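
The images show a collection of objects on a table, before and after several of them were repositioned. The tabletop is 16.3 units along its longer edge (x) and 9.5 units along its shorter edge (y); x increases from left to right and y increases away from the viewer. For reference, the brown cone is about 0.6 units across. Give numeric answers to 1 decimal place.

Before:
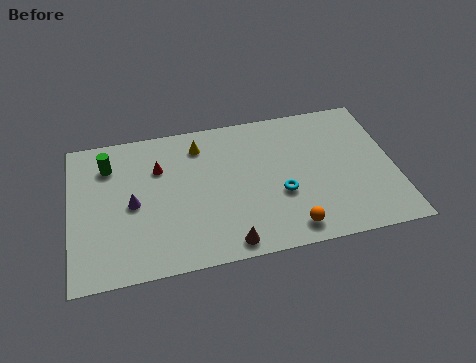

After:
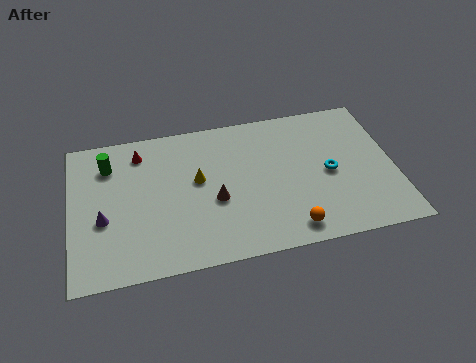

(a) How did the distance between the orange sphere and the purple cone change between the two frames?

+1.2

They were about 8.3 units apart before and 9.5 after — 1.2 units further apart.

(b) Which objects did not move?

the orange sphere and the green cylinder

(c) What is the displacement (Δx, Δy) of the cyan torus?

(2.5, 0.9)

From the two frames, the cyan torus sits at roughly (10.5, 3.6) before and (13.0, 4.5) after.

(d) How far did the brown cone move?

2.9

From (7.7, 1.0) to (7.2, 3.9), the brown cone covered √(0.5² + 2.9²) ≈ 2.9 units.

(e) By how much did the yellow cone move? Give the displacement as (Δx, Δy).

(-0.2, -2.3)

From the two frames, the yellow cone sits at roughly (6.6, 7.7) before and (6.4, 5.4) after.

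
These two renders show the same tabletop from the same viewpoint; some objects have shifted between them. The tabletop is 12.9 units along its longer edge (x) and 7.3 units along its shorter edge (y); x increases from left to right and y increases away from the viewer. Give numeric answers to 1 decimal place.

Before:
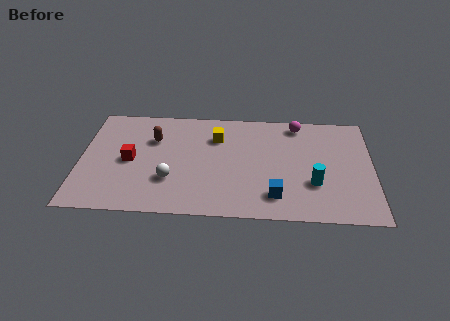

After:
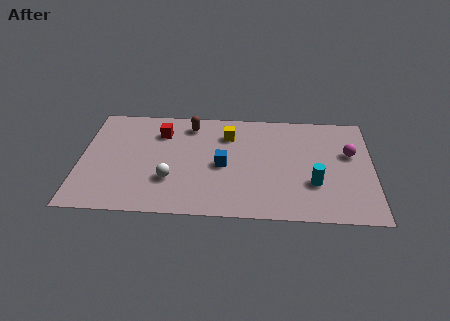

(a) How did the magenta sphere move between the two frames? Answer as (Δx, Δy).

(2.3, -1.9)

The magenta sphere started near (9.6, 6.4) and ended near (11.9, 4.5).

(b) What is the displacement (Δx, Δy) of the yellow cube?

(0.5, 0.2)

The yellow cube started near (6.0, 5.3) and ended near (6.5, 5.5).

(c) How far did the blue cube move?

3.0

From (8.6, 1.5) to (6.3, 3.4), the blue cube covered √(2.3² + 1.9²) ≈ 3.0 units.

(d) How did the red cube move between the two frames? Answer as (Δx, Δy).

(1.3, 2.0)

The red cube was at about (2.2, 3.5) and moved to about (3.5, 5.5).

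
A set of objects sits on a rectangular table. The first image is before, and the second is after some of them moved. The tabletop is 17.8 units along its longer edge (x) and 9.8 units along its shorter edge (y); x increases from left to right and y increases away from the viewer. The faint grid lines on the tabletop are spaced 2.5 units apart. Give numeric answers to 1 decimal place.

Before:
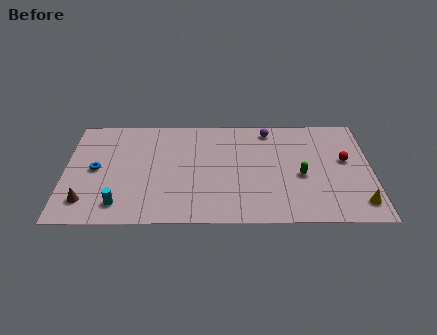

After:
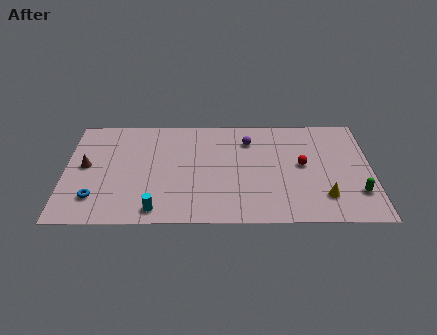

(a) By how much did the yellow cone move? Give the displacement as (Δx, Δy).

(-2.0, 0.6)

The yellow cone started near (17.0, 1.7) and ended near (15.0, 2.3).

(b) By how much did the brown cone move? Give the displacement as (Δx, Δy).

(-0.1, 3.2)

The brown cone was at about (1.3, 2.0) and moved to about (1.2, 5.2).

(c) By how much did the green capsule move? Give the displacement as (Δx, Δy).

(3.2, -1.6)

From the two frames, the green capsule sits at roughly (13.7, 4.2) before and (16.9, 2.6) after.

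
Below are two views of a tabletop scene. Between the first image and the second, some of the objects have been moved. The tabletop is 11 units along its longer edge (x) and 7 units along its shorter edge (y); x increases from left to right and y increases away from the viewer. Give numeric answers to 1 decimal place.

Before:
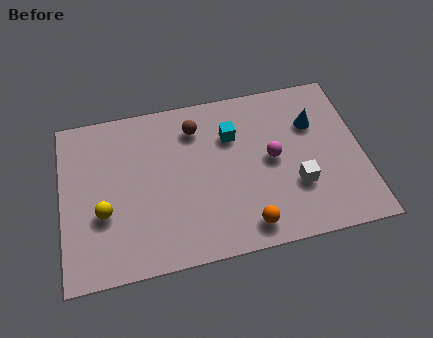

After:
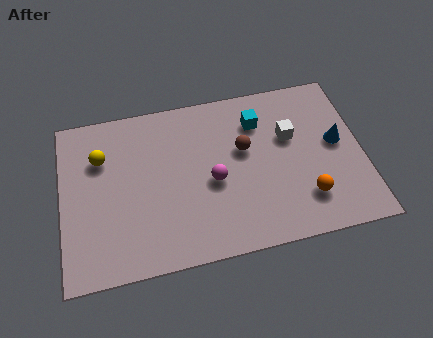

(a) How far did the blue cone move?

1.3

The blue cone was near (9.3, 4.8) before and (10.1, 3.8) after, so it travelled √(0.8² + 1.0²) ≈ 1.3 units.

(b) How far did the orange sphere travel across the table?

2.3

The orange sphere moved from about (6.6, 1.0) to (8.8, 1.7), a distance of √(2.2² + 0.7²) ≈ 2.3.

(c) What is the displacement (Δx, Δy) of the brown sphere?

(1.7, -1.3)

The brown sphere started near (5.0, 5.5) and ended near (6.7, 4.2).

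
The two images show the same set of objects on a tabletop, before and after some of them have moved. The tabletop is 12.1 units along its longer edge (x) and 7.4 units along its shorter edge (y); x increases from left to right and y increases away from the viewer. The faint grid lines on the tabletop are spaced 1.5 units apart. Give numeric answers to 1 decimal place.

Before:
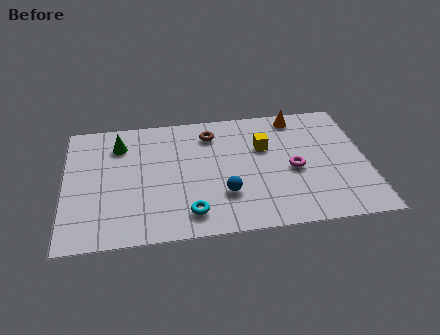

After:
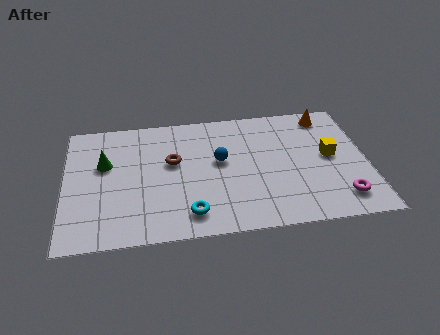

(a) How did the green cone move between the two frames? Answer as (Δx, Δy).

(-0.6, -1.1)

The green cone started near (2.2, 5.7) and ended near (1.6, 4.6).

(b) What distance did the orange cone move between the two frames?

1.2

The orange cone was near (9.4, 6.5) before and (10.6, 6.4) after, so it travelled √(1.2² + 0.1²) ≈ 1.2 units.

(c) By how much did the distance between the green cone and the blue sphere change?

-0.8

The distance was about 5.4 in the first image and 4.6 in the second, so they moved 0.8 units closer together.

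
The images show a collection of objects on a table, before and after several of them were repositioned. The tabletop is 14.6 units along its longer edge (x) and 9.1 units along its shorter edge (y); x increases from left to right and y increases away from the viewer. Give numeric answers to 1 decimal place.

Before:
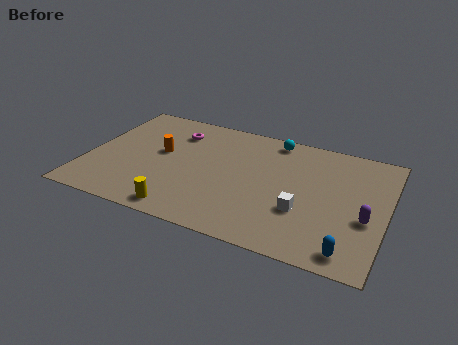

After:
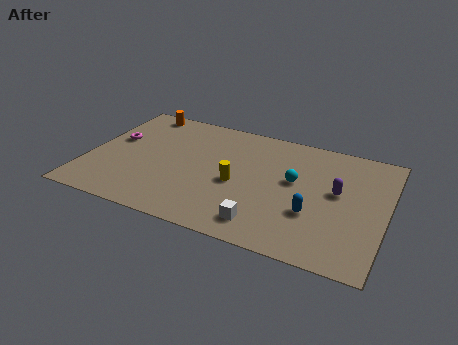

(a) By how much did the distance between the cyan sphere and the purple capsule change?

-4.6

The distance was about 6.7 in the first image and 2.1 in the second, so they moved 4.6 units closer together.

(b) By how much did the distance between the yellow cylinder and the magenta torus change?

+0.4

They were about 6.1 units apart before and 6.5 after — 0.4 units further apart.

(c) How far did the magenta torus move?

3.3

The magenta torus was near (4.0, 7.0) before and (1.1, 5.4) after, so it travelled √(2.9² + 1.6²) ≈ 3.3 units.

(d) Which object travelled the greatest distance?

the yellow cylinder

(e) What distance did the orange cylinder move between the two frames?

3.4

From (3.5, 5.1) to (2.0, 8.2), the orange cylinder covered √(1.5² + 3.1²) ≈ 3.4 units.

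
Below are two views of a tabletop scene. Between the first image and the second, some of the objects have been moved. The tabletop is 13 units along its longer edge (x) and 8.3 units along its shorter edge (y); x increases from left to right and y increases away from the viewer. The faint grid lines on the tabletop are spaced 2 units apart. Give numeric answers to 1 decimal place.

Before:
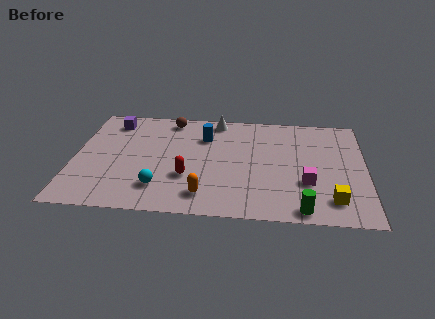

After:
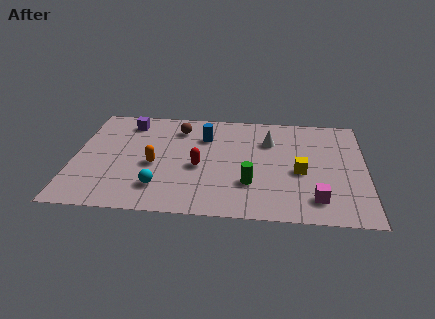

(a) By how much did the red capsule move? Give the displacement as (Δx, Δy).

(0.5, 0.8)

The red capsule started near (5.1, 2.8) and ended near (5.6, 3.6).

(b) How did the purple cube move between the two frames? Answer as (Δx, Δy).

(0.7, 0.0)

The purple cube started near (1.6, 6.9) and ended near (2.3, 6.9).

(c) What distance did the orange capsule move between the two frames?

3.1

The orange capsule moved from about (5.9, 1.5) to (3.6, 3.6), a distance of √(2.3² + 2.1²) ≈ 3.1.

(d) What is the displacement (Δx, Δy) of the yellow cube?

(-1.4, 2.0)

The yellow cube was at about (11.5, 1.6) and moved to about (10.1, 3.6).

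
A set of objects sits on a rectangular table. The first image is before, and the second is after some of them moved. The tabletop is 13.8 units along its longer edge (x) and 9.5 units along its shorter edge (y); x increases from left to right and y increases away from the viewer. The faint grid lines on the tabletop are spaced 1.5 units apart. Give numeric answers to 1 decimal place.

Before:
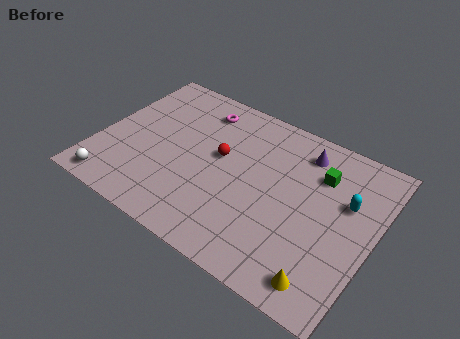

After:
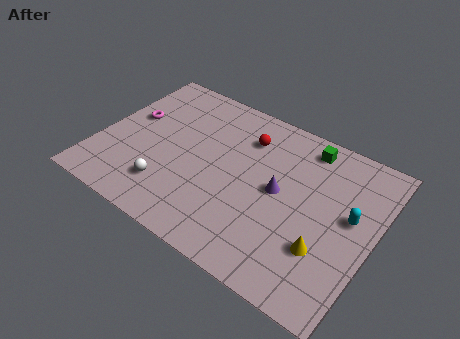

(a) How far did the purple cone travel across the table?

3.0

From (9.8, 7.8) to (9.1, 4.9), the purple cone covered √(0.7² + 2.9²) ≈ 3.0 units.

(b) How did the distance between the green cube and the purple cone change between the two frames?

+2.1

Before: roughly 1.3 units apart; after: 3.4. That's 2.1 units further apart.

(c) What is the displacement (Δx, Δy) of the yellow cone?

(-0.3, 1.6)

The yellow cone was at about (12.0, 1.3) and moved to about (11.7, 2.9).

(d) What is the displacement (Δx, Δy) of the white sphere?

(2.6, 1.2)

The white sphere started near (1.3, 1.0) and ended near (3.9, 2.2).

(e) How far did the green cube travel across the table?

1.6

The green cube was near (10.8, 6.9) before and (9.9, 8.2) after, so it travelled √(0.9² + 1.3²) ≈ 1.6 units.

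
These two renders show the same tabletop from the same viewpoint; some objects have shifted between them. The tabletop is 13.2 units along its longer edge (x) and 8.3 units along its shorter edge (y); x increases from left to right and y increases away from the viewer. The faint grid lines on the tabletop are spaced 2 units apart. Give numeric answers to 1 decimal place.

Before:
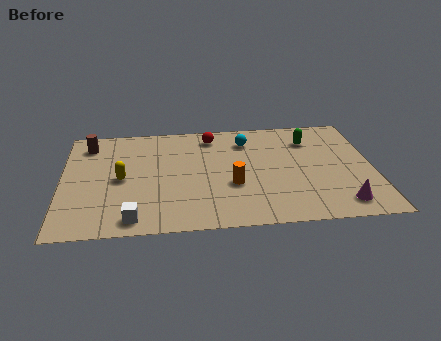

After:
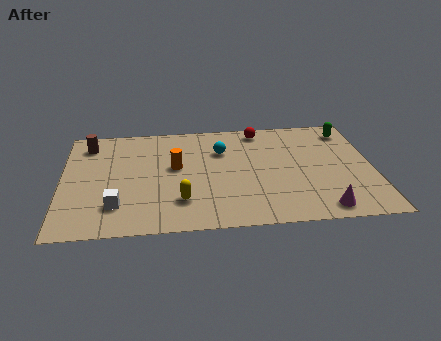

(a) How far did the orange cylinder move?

2.9

From (7.2, 3.1) to (4.8, 4.7), the orange cylinder covered √(2.4² + 1.6²) ≈ 2.9 units.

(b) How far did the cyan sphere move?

1.3

From (7.9, 6.5) to (6.8, 5.8), the cyan sphere covered √(1.1² + 0.7²) ≈ 1.3 units.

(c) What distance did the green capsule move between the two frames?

1.8

The green capsule was near (10.6, 6.3) before and (12.3, 6.9) after, so it travelled √(1.7² + 0.6²) ≈ 1.8 units.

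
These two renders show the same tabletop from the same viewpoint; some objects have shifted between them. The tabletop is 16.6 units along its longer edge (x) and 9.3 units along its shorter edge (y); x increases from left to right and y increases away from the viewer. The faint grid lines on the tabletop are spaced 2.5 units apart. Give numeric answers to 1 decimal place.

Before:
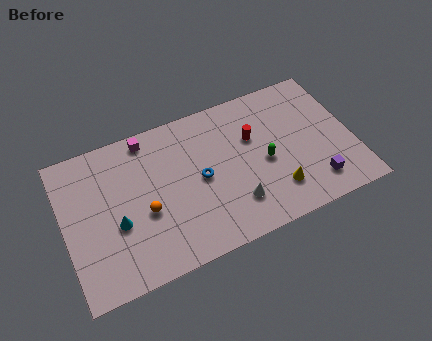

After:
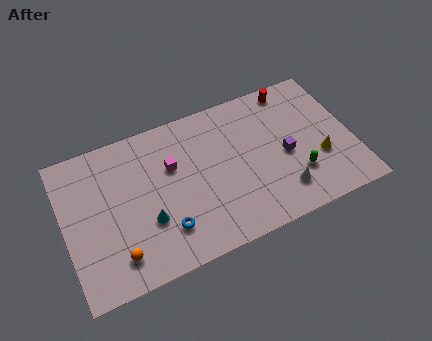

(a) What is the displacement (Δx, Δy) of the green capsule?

(1.7, -1.5)

From the two frames, the green capsule sits at roughly (11.5, 4.2) before and (13.2, 2.7) after.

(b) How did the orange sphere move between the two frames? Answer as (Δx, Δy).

(-1.8, -2.0)

From the two frames, the orange sphere sits at roughly (4.5, 3.8) before and (2.7, 1.8) after.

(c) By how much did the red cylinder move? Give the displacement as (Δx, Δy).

(2.6, 2.3)

From the two frames, the red cylinder sits at roughly (11.0, 6.0) before and (13.6, 8.3) after.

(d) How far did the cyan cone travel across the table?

1.8

The cyan cone was near (2.9, 3.7) before and (4.6, 3.2) after, so it travelled √(1.7² + 0.5²) ≈ 1.8 units.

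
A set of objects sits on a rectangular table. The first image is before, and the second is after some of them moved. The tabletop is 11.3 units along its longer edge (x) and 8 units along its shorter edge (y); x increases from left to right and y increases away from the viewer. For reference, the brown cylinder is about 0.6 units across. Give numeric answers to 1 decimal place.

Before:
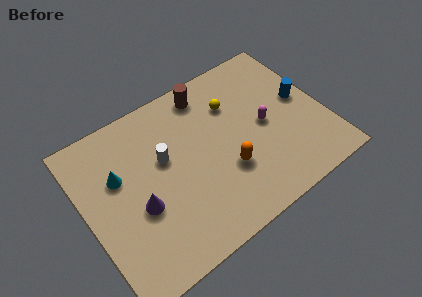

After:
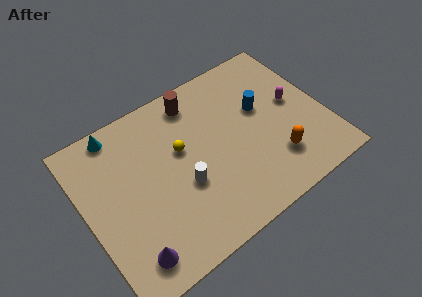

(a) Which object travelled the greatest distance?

the yellow sphere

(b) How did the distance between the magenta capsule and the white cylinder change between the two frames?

+0.9

Before: roughly 4.8 units apart; after: 5.7. That's 0.9 units further apart.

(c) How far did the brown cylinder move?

0.6

The brown cylinder was near (6.3, 6.9) before and (5.7, 6.8) after, so it travelled √(0.6² + 0.1²) ≈ 0.6 units.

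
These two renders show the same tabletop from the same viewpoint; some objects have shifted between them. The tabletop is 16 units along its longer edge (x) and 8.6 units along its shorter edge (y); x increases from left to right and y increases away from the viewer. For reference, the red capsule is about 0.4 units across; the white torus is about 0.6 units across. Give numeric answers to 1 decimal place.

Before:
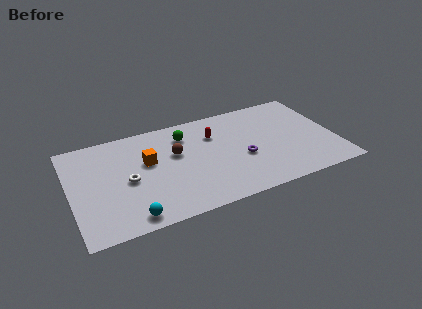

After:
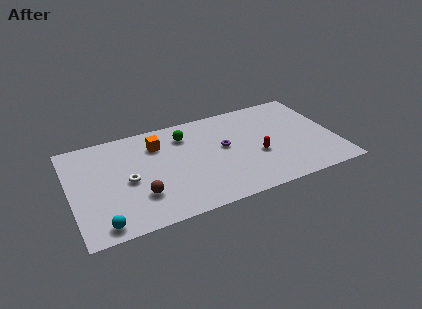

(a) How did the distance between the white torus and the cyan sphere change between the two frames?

+0.5

The distance was about 3.0 in the first image and 3.5 in the second, so they moved 0.5 units further apart.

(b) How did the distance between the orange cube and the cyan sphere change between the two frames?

+2.3

They were about 4.4 units apart before and 6.7 after — 2.3 units further apart.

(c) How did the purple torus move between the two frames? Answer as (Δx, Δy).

(-1.0, 1.3)

The purple torus started near (10.3, 3.5) and ended near (9.3, 4.8).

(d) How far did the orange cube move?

1.5

From (4.7, 5.2) to (5.4, 6.5), the orange cube covered √(0.7² + 1.3²) ≈ 1.5 units.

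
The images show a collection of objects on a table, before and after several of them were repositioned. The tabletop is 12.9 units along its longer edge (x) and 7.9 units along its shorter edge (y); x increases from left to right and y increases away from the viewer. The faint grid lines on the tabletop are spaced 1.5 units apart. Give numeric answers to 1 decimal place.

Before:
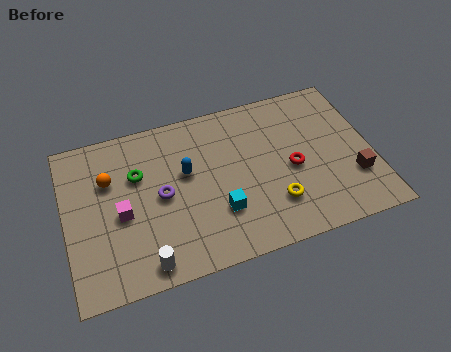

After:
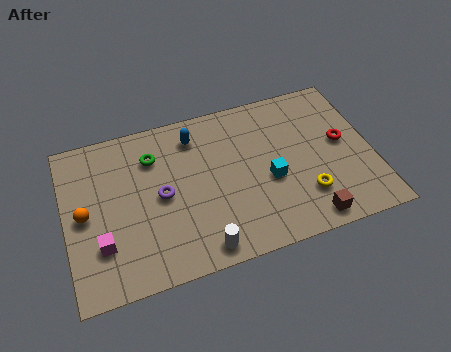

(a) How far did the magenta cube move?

1.5

The magenta cube moved from about (2.3, 3.5) to (1.4, 2.3), a distance of √(0.9² + 1.2²) ≈ 1.5.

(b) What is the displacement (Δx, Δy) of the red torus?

(2.2, 0.7)

The red torus started near (9.5, 3.6) and ended near (11.7, 4.3).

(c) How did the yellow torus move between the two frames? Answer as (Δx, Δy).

(1.3, 0.0)

The yellow torus was at about (8.6, 2.1) and moved to about (9.9, 2.1).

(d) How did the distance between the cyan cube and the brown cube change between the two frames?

-2.9

Before: roughly 5.7 units apart; after: 2.8. That's 2.9 units closer together.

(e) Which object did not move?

the purple torus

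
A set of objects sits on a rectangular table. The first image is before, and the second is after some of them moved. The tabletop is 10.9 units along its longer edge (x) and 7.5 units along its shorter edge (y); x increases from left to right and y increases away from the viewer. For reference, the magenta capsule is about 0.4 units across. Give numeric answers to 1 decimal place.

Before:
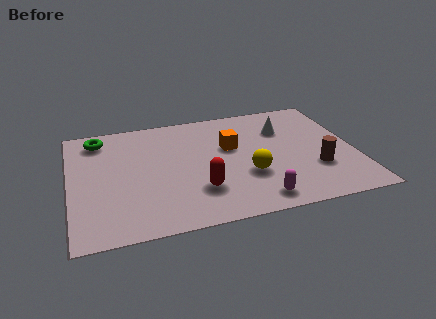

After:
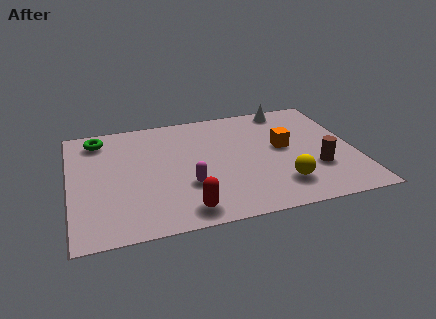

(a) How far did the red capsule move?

1.3

The red capsule moved from about (4.8, 2.1) to (4.2, 1.0), a distance of √(0.6² + 1.1²) ≈ 1.3.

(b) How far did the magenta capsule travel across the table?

2.9

The magenta capsule moved from about (6.9, 1.0) to (4.4, 2.5), a distance of √(2.5² + 1.5²) ≈ 2.9.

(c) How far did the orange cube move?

2.1

The orange cube moved from about (6.2, 4.6) to (8.2, 4.1), a distance of √(2.0² + 0.5²) ≈ 2.1.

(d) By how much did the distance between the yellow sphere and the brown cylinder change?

-1.0

The distance was about 2.6 in the first image and 1.6 in the second, so they moved 1.0 units closer together.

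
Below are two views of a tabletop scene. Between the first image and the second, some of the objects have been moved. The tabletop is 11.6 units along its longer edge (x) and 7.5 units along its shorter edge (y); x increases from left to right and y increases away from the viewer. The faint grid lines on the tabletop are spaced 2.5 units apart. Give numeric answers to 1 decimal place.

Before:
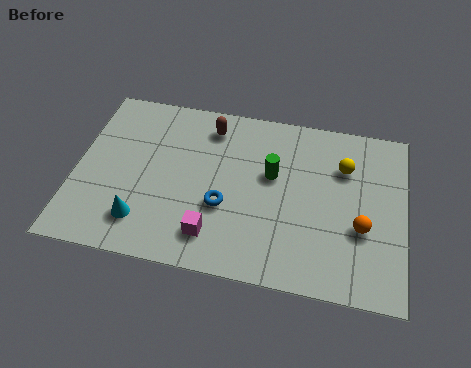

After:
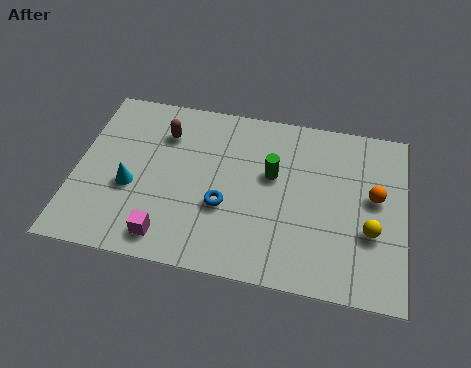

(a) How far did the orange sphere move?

1.5

From (10.1, 2.8) to (10.5, 4.2), the orange sphere covered √(0.4² + 1.4²) ≈ 1.5 units.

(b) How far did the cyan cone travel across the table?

1.5

The cyan cone was near (2.5, 1.6) before and (2.0, 3.0) after, so it travelled √(0.5² + 1.4²) ≈ 1.5 units.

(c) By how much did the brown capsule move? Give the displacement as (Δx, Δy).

(-1.6, -0.6)

The brown capsule was at about (4.6, 6.2) and moved to about (3.0, 5.6).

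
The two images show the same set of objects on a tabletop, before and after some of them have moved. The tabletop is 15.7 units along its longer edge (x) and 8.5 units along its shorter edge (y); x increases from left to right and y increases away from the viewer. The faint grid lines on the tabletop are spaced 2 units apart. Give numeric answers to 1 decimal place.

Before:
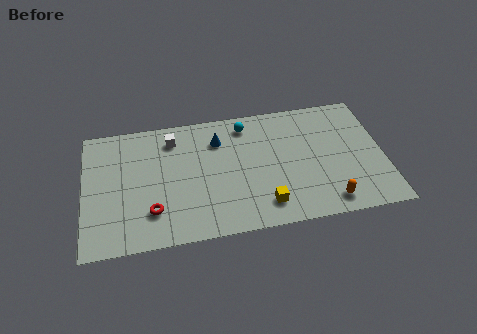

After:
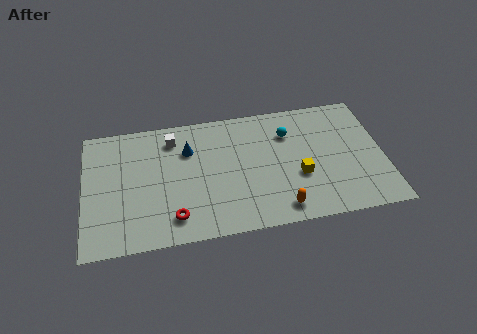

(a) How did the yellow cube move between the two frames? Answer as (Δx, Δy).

(1.9, 1.6)

The yellow cube started near (9.3, 1.6) and ended near (11.2, 3.2).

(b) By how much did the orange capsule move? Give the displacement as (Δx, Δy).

(-2.5, 0.0)

The orange capsule started near (12.6, 1.2) and ended near (10.1, 1.2).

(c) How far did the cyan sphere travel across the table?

2.4

The cyan sphere was near (8.6, 7.2) before and (10.8, 6.2) after, so it travelled √(2.2² + 1.0²) ≈ 2.4 units.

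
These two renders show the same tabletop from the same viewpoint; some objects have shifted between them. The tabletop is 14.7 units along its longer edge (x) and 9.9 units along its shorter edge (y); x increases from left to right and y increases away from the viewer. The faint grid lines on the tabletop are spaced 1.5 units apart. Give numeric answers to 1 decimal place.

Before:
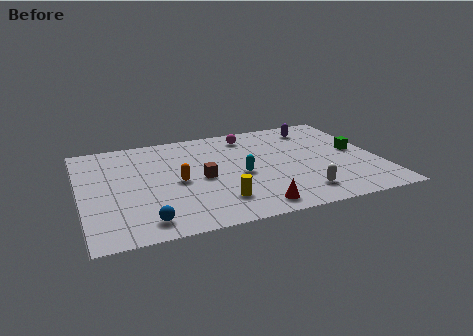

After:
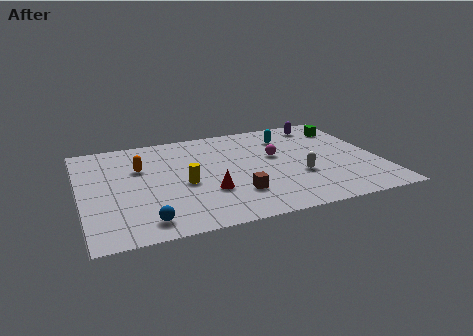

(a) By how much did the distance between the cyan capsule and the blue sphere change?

+4.1

They were about 5.7 units apart before and 9.8 after — 4.1 units further apart.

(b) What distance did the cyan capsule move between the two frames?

4.2

The cyan capsule was near (7.8, 4.4) before and (10.5, 7.6) after, so it travelled √(2.7² + 3.2²) ≈ 4.2 units.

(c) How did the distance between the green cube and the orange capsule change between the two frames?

+1.6

Before: roughly 9.0 units apart; after: 10.6. That's 1.6 units further apart.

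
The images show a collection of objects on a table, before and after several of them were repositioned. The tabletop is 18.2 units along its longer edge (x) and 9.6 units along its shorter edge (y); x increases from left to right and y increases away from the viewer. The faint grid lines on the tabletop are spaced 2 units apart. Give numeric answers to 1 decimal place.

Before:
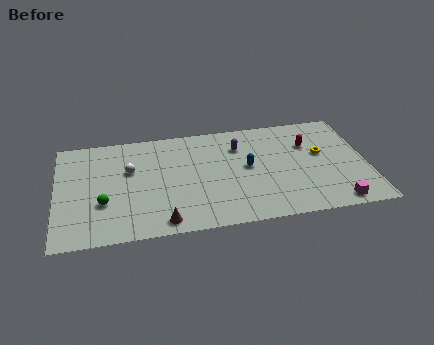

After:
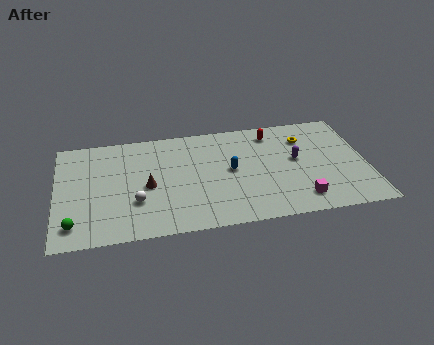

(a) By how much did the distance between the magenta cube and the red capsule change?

+0.7

They were about 5.7 units apart before and 6.4 after — 0.7 units further apart.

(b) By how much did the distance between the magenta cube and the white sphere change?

-3.2

The distance was about 12.8 in the first image and 9.6 in the second, so they moved 3.2 units closer together.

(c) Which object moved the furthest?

the purple capsule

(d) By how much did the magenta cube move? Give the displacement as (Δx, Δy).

(-2.0, 0.7)

The magenta cube was at about (16.1, 1.0) and moved to about (14.1, 1.7).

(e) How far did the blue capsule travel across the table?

1.0

The blue capsule moved from about (11.2, 5.1) to (10.2, 5.0), a distance of √(1.0² + 0.1²) ≈ 1.0.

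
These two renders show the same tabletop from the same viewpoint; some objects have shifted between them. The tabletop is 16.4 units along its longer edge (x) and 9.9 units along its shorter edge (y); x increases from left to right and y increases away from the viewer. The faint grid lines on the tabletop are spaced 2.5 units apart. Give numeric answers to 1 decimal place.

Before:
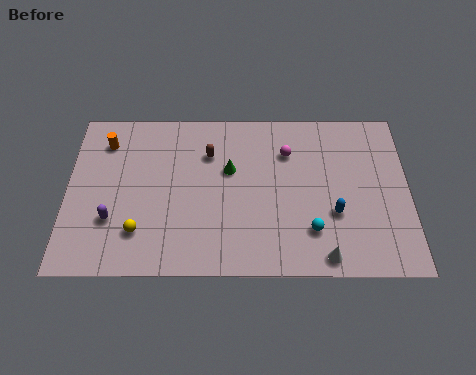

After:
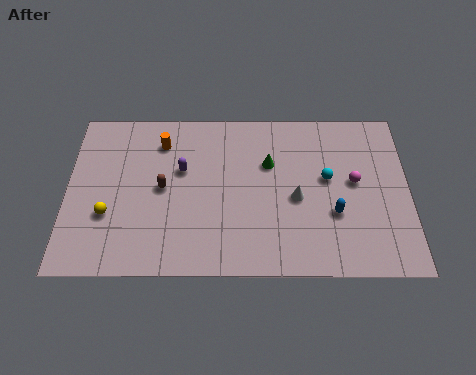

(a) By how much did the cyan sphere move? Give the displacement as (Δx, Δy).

(0.8, 3.1)

From the two frames, the cyan sphere sits at roughly (11.7, 2.5) before and (12.5, 5.6) after.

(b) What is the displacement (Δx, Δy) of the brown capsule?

(-2.2, -2.1)

The brown capsule started near (6.8, 7.1) and ended near (4.6, 5.0).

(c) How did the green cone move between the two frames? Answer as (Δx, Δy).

(1.9, 0.4)

The green cone started near (7.8, 6.1) and ended near (9.7, 6.5).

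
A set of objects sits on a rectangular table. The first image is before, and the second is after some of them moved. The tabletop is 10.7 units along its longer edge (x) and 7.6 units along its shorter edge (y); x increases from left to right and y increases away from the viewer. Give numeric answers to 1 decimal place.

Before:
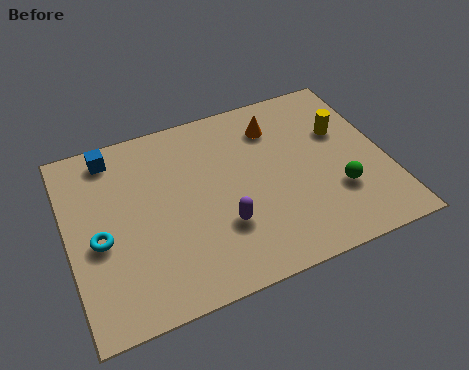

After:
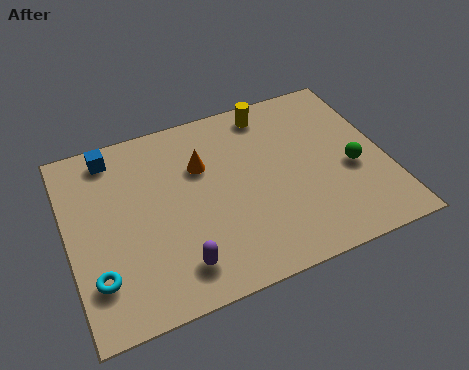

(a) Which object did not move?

the blue cube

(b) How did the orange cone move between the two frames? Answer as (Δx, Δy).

(-2.6, -0.8)

From the two frames, the orange cone sits at roughly (7.2, 5.9) before and (4.6, 5.1) after.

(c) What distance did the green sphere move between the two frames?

1.0

From (8.9, 2.4) to (9.5, 3.2), the green sphere covered √(0.6² + 0.8²) ≈ 1.0 units.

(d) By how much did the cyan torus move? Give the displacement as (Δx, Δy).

(-0.2, -1.4)

The cyan torus was at about (1.0, 3.3) and moved to about (0.8, 1.9).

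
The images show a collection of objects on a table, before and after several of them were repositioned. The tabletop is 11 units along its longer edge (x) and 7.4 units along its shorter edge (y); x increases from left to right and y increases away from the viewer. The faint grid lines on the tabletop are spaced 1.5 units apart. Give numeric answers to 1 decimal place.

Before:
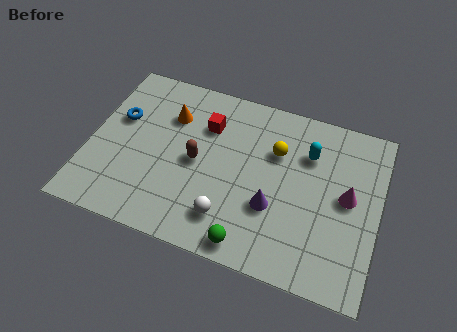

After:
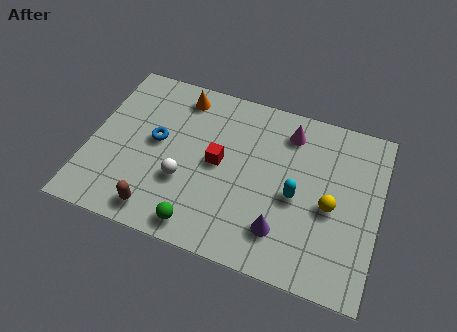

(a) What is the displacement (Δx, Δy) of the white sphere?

(-1.8, 1.0)

From the two frames, the white sphere sits at roughly (5.5, 1.6) before and (3.7, 2.6) after.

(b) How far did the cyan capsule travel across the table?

2.0

The cyan capsule was near (8.2, 5.3) before and (7.9, 3.3) after, so it travelled √(0.3² + 2.0²) ≈ 2.0 units.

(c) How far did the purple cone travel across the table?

1.0

From (7.1, 2.6) to (7.5, 1.7), the purple cone covered √(0.4² + 0.9²) ≈ 1.0 units.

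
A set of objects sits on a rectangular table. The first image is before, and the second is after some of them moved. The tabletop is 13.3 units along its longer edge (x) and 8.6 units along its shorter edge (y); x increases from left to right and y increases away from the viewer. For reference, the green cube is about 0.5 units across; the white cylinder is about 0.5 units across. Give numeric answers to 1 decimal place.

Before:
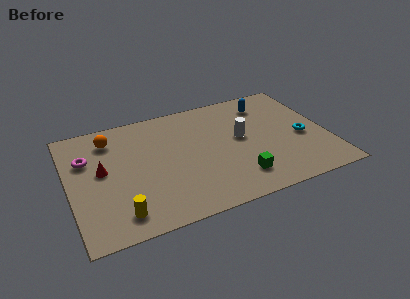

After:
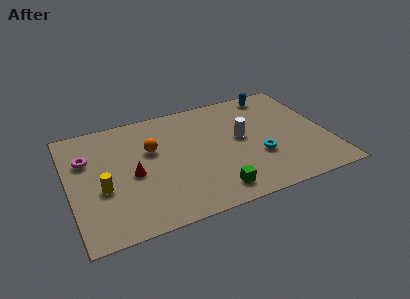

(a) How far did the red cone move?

1.7

From (1.7, 4.7) to (3.2, 3.9), the red cone covered √(1.5² + 0.8²) ≈ 1.7 units.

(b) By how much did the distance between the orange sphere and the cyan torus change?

-4.4

The distance was about 10.2 in the first image and 5.8 in the second, so they moved 4.4 units closer together.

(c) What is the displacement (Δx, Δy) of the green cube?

(-1.3, -0.5)

From the two frames, the green cube sits at roughly (8.4, 1.8) before and (7.1, 1.3) after.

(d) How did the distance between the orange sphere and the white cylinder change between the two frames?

-2.3

Before: roughly 7.0 units apart; after: 4.7. That's 2.3 units closer together.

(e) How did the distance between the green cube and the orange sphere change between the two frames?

-3.0

Before: roughly 8.0 units apart; after: 5.0. That's 3.0 units closer together.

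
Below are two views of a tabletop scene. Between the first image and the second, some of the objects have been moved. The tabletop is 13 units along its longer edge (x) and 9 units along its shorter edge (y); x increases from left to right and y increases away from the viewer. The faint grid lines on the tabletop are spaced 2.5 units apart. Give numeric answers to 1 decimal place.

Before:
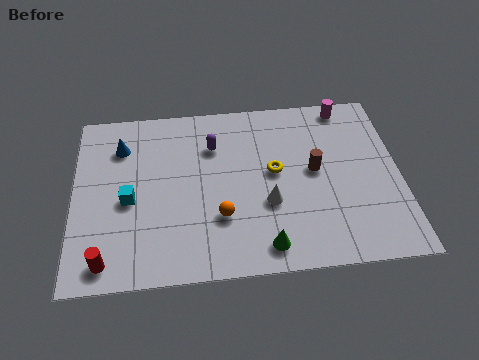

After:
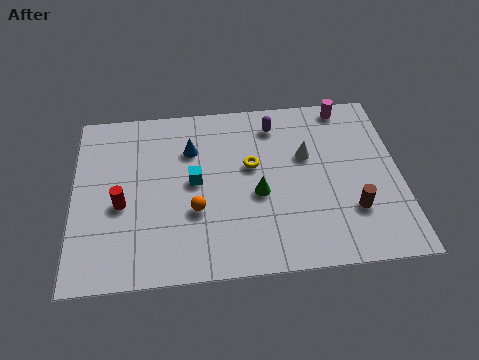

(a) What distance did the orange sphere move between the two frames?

1.1

The orange sphere moved from about (5.8, 2.8) to (4.8, 3.2), a distance of √(1.0² + 0.4²) ≈ 1.1.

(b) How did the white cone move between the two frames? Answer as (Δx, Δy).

(1.6, 2.3)

The white cone started near (7.7, 3.3) and ended near (9.3, 5.6).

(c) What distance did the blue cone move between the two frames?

2.8

The blue cone was near (1.9, 6.8) before and (4.7, 6.4) after, so it travelled √(2.8² + 0.4²) ≈ 2.8 units.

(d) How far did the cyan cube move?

2.7

From (2.2, 4.0) to (4.8, 4.7), the cyan cube covered √(2.6² + 0.7²) ≈ 2.7 units.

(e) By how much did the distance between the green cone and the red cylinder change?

-0.8

The distance was about 6.2 in the first image and 5.4 in the second, so they moved 0.8 units closer together.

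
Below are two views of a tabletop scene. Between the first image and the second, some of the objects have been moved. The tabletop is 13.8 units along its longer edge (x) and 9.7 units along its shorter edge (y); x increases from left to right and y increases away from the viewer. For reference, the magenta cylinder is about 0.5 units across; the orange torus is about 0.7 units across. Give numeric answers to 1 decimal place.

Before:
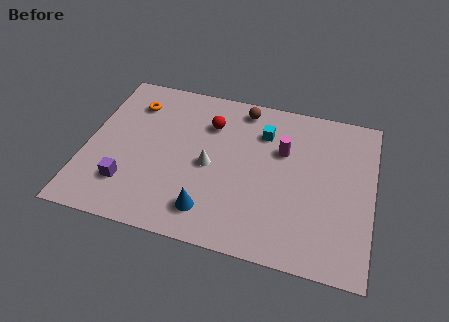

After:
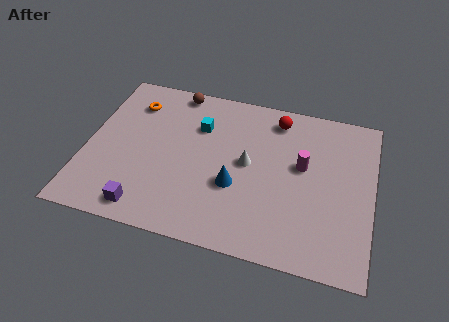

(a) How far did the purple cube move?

1.6

The purple cube moved from about (2.2, 2.4) to (3.2, 1.2), a distance of √(1.0² + 1.2²) ≈ 1.6.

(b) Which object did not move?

the orange torus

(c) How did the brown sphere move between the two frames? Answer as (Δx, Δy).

(-3.3, 0.3)

The brown sphere started near (7.3, 8.5) and ended near (4.0, 8.8).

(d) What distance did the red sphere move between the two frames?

3.4

From (5.8, 7.1) to (9.0, 8.2), the red sphere covered √(3.2² + 1.1²) ≈ 3.4 units.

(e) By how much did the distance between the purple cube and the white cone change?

+1.7

Before: roughly 4.3 units apart; after: 6.0. That's 1.7 units further apart.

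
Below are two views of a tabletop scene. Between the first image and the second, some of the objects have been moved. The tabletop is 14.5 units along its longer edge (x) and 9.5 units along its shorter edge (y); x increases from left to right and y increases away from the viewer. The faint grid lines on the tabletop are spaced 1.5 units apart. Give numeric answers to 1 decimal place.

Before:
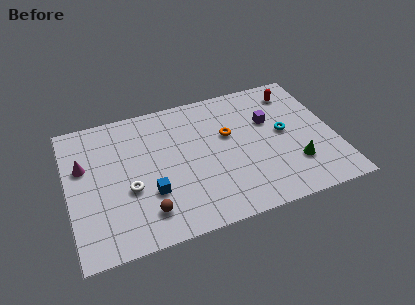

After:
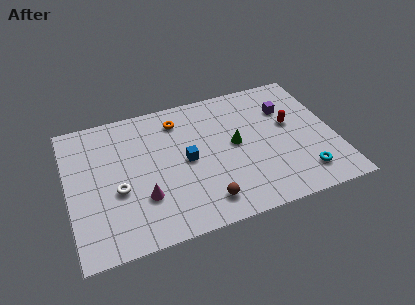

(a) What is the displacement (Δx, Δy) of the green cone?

(-3.0, 2.4)

The green cone was at about (12.1, 2.6) and moved to about (9.1, 5.0).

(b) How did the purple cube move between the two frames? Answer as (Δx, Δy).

(1.0, 0.6)

The purple cube was at about (11.1, 6.1) and moved to about (12.1, 6.7).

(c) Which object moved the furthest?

the magenta cone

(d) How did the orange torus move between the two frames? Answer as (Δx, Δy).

(-2.6, 1.9)

The orange torus started near (8.8, 5.8) and ended near (6.2, 7.7).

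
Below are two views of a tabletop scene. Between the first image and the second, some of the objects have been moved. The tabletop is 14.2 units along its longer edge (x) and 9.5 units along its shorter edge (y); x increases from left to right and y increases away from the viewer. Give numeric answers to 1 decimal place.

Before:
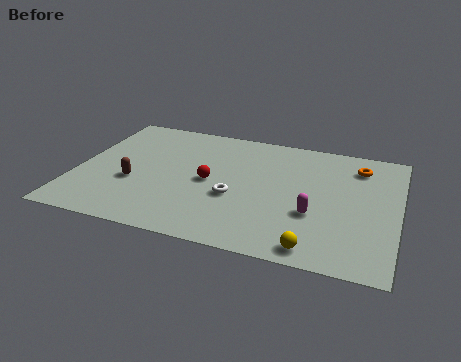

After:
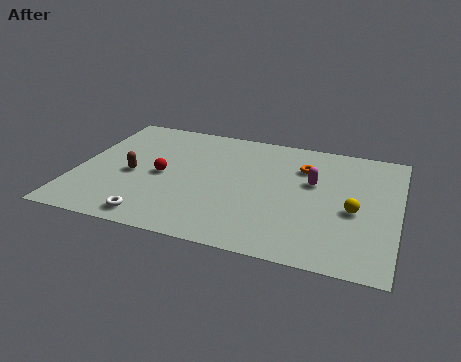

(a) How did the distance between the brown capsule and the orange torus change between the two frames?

-2.6

They were about 10.5 units apart before and 7.9 after — 2.6 units closer together.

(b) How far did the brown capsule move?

0.6

The brown capsule moved from about (2.6, 3.6) to (2.5, 4.2), a distance of √(0.1² + 0.6²) ≈ 0.6.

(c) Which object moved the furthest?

the white torus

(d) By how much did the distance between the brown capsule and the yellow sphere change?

+1.2

Before: roughly 8.6 units apart; after: 9.8. That's 1.2 units further apart.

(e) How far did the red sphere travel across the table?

2.1

The red sphere was near (5.9, 4.6) before and (3.8, 4.5) after, so it travelled √(2.1² + 0.1²) ≈ 2.1 units.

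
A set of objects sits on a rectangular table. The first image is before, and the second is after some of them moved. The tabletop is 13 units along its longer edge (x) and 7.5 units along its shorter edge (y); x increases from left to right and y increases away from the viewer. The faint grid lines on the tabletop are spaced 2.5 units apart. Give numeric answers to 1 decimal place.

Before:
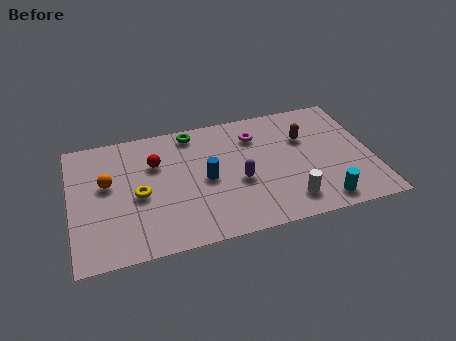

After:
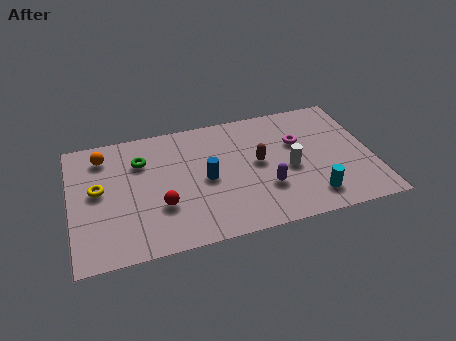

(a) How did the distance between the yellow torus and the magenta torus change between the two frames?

+3.0

Before: roughly 5.7 units apart; after: 8.7. That's 3.0 units further apart.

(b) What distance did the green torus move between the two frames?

2.6

From (5.4, 6.6) to (3.1, 5.4), the green torus covered √(2.3² + 1.2²) ≈ 2.6 units.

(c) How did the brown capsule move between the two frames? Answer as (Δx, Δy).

(-2.1, -1.0)

The brown capsule started near (10.2, 5.0) and ended near (8.1, 4.0).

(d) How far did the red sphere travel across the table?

2.6

The red sphere was near (3.7, 5.1) before and (3.8, 2.5) after, so it travelled √(0.1² + 2.6²) ≈ 2.6 units.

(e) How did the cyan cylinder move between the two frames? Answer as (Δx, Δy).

(-0.4, 0.4)

From the two frames, the cyan cylinder sits at roughly (10.6, 1.0) before and (10.2, 1.4) after.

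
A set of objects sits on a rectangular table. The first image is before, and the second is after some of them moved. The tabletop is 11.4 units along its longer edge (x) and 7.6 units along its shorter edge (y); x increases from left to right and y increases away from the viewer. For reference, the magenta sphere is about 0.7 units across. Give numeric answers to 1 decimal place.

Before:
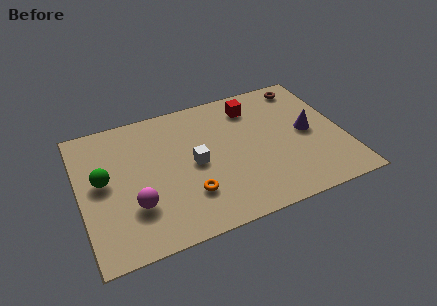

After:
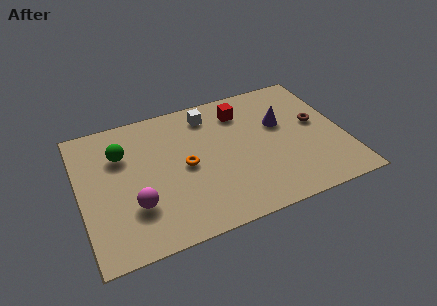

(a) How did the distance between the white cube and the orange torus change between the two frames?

+1.3

They were about 1.6 units apart before and 2.9 after — 1.3 units further apart.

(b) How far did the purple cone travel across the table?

1.4

The purple cone moved from about (9.9, 3.8) to (8.8, 4.7), a distance of √(1.1² + 0.9²) ≈ 1.4.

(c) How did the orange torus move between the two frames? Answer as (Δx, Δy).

(0.0, 1.6)

The orange torus was at about (4.5, 2.1) and moved to about (4.5, 3.7).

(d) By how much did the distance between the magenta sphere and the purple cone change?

-0.8

The distance was about 7.8 in the first image and 7.0 in the second, so they moved 0.8 units closer together.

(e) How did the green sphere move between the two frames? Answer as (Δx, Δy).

(0.9, 1.2)

The green sphere started near (1.0, 4.1) and ended near (1.9, 5.3).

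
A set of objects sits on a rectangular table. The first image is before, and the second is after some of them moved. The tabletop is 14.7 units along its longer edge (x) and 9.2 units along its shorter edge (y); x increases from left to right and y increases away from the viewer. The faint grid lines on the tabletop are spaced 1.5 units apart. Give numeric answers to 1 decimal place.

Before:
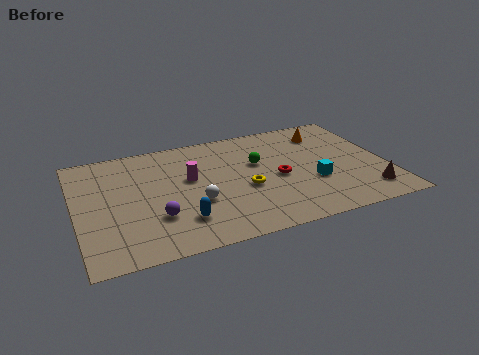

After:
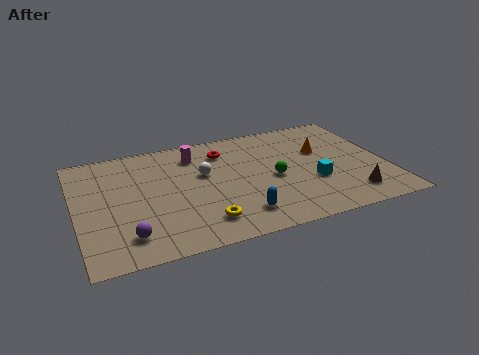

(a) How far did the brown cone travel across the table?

0.8

From (13.5, 1.7) to (12.7, 1.7), the brown cone covered √(0.8² + 0.0²) ≈ 0.8 units.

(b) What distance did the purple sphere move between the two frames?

1.7

The purple sphere moved from about (3.6, 2.8) to (2.2, 1.8), a distance of √(1.4² + 1.0²) ≈ 1.7.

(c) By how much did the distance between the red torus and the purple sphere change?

+1.3

The distance was about 6.1 in the first image and 7.4 in the second, so they moved 1.3 units further apart.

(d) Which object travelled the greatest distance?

the red torus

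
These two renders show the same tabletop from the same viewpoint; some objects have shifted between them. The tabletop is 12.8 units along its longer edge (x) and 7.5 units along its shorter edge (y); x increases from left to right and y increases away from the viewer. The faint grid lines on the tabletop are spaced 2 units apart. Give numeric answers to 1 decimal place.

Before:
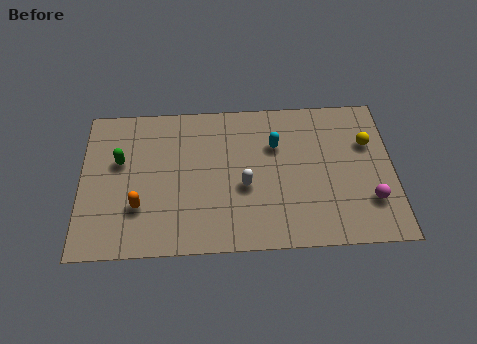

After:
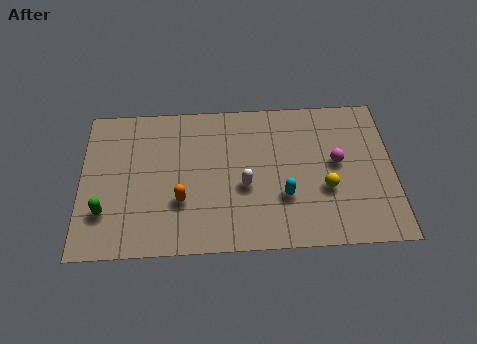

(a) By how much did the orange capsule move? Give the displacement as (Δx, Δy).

(1.7, 0.2)

The orange capsule was at about (2.4, 2.3) and moved to about (4.1, 2.5).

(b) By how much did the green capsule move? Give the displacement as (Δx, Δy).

(-0.6, -2.5)

The green capsule started near (1.6, 4.6) and ended near (1.0, 2.1).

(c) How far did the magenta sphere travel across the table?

2.4

The magenta sphere was near (11.8, 2.1) before and (10.5, 4.1) after, so it travelled √(1.3² + 2.0²) ≈ 2.4 units.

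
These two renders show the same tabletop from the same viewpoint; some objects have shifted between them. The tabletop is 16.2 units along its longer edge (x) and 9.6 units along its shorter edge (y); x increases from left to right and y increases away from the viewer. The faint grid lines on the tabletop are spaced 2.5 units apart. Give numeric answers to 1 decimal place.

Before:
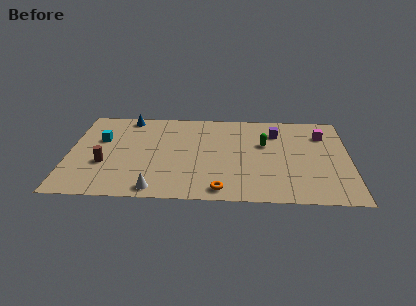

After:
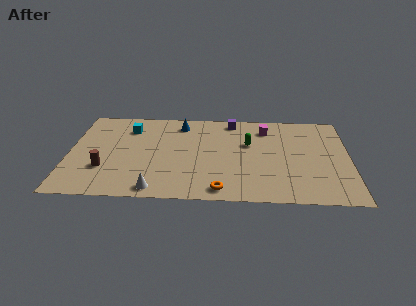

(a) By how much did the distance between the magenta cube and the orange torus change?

-1.4

Before: roughly 8.5 units apart; after: 7.1. That's 1.4 units closer together.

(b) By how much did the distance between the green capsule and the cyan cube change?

-2.4

Before: roughly 9.5 units apart; after: 7.1. That's 2.4 units closer together.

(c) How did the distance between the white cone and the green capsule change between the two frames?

-0.7

The distance was about 8.0 in the first image and 7.3 in the second, so they moved 0.7 units closer together.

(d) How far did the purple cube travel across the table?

2.9

The purple cube moved from about (12.0, 7.3) to (9.4, 8.5), a distance of √(2.6² + 1.2²) ≈ 2.9.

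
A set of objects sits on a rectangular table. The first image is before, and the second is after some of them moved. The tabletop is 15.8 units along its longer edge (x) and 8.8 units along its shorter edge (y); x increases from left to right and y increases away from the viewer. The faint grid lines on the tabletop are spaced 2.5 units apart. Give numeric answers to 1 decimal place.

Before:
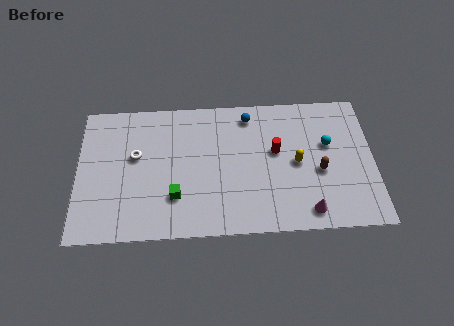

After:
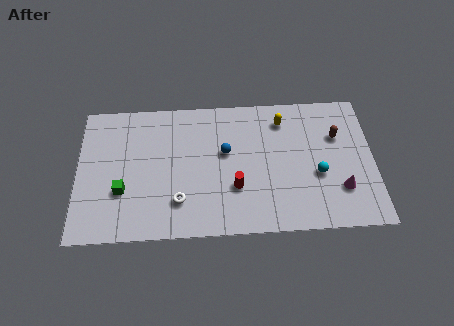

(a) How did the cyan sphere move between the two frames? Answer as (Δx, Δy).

(-0.6, -1.9)

The cyan sphere was at about (13.4, 5.4) and moved to about (12.8, 3.5).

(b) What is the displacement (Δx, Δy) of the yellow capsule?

(-0.7, 2.8)

The yellow capsule was at about (11.7, 4.3) and moved to about (11.0, 7.1).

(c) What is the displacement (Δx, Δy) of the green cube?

(-2.8, 0.5)

The green cube started near (5.2, 2.5) and ended near (2.4, 3.0).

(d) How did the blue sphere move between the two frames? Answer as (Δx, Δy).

(-1.3, -2.3)

From the two frames, the blue sphere sits at roughly (9.2, 7.5) before and (7.9, 5.2) after.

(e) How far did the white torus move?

3.8

From (3.1, 5.2) to (5.4, 2.2), the white torus covered √(2.3² + 3.0²) ≈ 3.8 units.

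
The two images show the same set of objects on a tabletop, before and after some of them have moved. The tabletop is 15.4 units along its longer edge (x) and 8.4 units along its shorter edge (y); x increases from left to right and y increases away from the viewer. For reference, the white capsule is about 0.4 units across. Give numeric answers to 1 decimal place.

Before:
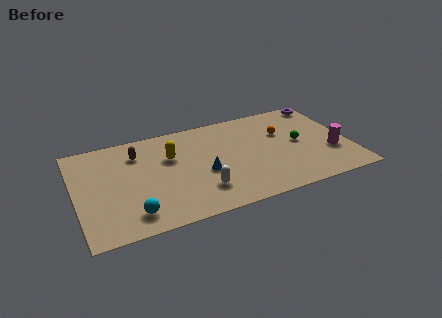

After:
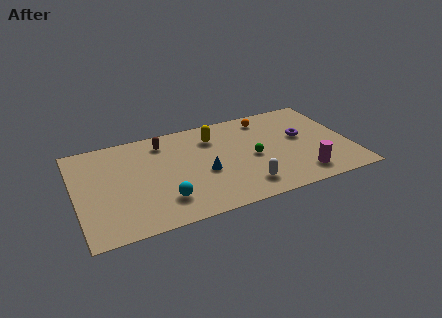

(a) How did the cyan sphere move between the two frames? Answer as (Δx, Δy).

(1.8, 0.5)

The cyan sphere started near (2.9, 1.5) and ended near (4.7, 2.0).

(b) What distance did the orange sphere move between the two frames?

1.8

The orange sphere moved from about (11.8, 5.5) to (11.0, 7.1), a distance of √(0.8² + 1.6²) ≈ 1.8.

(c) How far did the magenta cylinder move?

2.4

The magenta cylinder was near (14.3, 2.9) before and (12.4, 1.5) after, so it travelled √(1.9² + 1.4²) ≈ 2.4 units.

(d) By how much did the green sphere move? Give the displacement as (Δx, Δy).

(-2.7, -0.4)

The green sphere started near (12.6, 4.3) and ended near (9.9, 3.9).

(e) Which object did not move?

the blue cone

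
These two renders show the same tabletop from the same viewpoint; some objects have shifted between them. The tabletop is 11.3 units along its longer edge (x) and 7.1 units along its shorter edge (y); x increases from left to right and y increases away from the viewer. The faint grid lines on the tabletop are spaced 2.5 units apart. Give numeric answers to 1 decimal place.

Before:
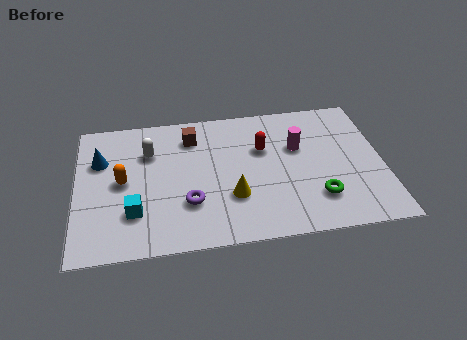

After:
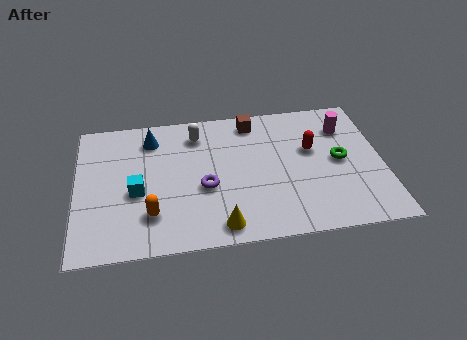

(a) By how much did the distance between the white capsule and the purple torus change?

-0.3

Before: roughly 3.1 units apart; after: 2.8. That's 0.3 units closer together.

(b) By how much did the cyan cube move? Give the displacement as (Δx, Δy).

(0.1, 1.0)

The cyan cube was at about (2.1, 2.0) and moved to about (2.2, 3.0).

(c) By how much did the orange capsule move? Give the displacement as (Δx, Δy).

(1.0, -1.8)

From the two frames, the orange capsule sits at roughly (1.7, 3.6) before and (2.7, 1.8) after.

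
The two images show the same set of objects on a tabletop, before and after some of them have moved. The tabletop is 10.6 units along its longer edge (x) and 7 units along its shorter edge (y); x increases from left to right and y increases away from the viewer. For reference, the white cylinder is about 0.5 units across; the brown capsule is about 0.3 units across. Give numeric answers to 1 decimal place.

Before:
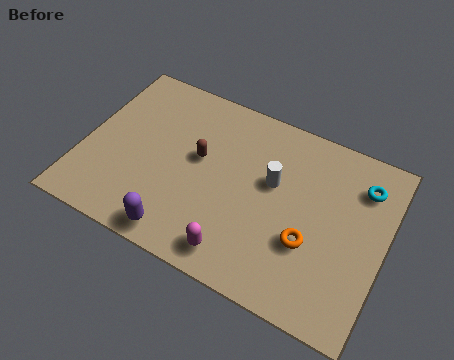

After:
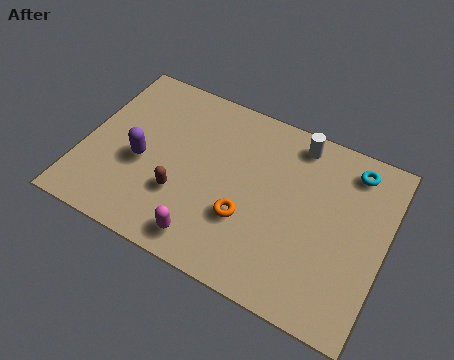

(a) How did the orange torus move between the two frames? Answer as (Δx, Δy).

(-2.2, -0.1)

The orange torus was at about (8.1, 2.5) and moved to about (5.9, 2.4).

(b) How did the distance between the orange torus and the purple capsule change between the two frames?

-0.8

They were about 4.6 units apart before and 3.8 after — 0.8 units closer together.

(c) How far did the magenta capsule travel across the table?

1.1

From (5.8, 1.0) to (4.7, 1.0), the magenta capsule covered √(1.1² + 0.0²) ≈ 1.1 units.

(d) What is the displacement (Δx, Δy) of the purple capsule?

(-1.7, 2.2)

The purple capsule was at about (3.8, 0.8) and moved to about (2.1, 3.0).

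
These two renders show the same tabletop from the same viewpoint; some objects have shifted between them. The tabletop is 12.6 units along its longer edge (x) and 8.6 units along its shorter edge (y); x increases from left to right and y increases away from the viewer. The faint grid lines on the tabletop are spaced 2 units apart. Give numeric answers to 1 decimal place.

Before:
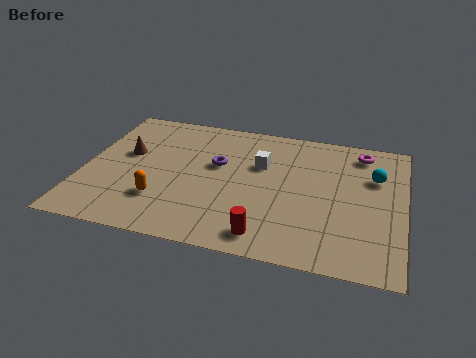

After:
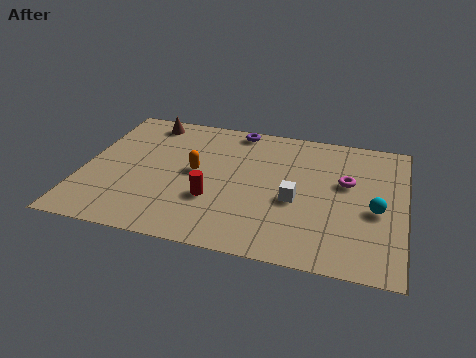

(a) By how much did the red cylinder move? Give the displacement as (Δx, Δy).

(-2.2, 1.7)

The red cylinder was at about (7.4, 1.2) and moved to about (5.2, 2.9).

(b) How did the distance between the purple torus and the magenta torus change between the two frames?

-0.8

The distance was about 6.0 in the first image and 5.2 in the second, so they moved 0.8 units closer together.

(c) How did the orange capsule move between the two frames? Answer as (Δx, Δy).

(1.2, 2.1)

The orange capsule started near (3.2, 2.4) and ended near (4.4, 4.5).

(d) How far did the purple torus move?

2.7

From (5.2, 5.2) to (5.8, 7.8), the purple torus covered √(0.6² + 2.6²) ≈ 2.7 units.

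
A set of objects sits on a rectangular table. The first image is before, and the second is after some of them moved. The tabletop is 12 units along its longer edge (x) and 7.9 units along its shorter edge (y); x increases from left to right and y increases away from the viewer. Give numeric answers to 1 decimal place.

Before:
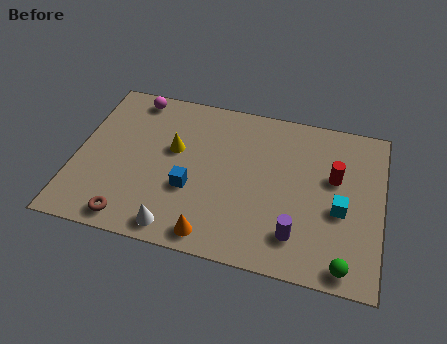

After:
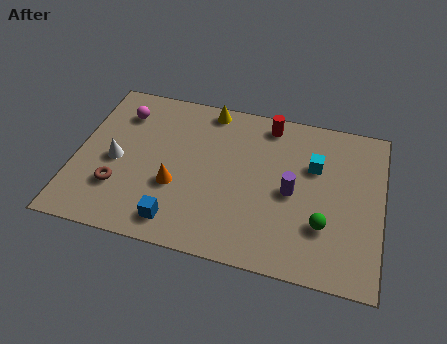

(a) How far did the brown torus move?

1.5

The brown torus was near (2.4, 0.9) before and (1.8, 2.3) after, so it travelled √(0.6² + 1.4²) ≈ 1.5 units.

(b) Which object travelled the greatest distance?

the white cone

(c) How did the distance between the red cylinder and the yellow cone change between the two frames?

-3.9

Before: roughly 6.3 units apart; after: 2.4. That's 3.9 units closer together.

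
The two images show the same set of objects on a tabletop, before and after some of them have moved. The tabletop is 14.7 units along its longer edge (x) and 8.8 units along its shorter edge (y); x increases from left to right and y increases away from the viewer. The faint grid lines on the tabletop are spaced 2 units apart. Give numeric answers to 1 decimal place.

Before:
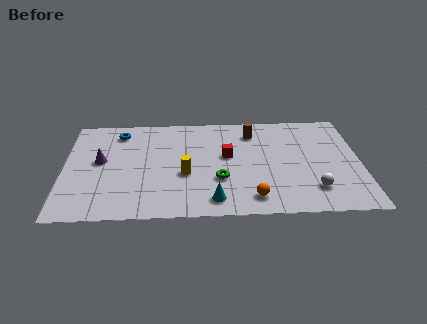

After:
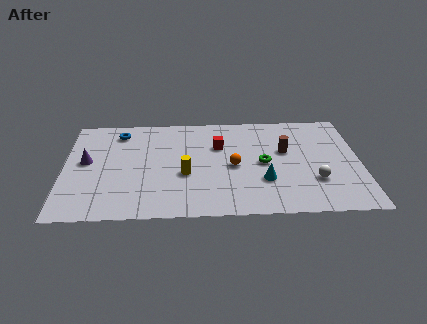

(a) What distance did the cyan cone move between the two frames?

2.9

The cyan cone was near (7.4, 1.3) before and (9.9, 2.8) after, so it travelled √(2.5² + 1.5²) ≈ 2.9 units.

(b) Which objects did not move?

the blue torus and the yellow cylinder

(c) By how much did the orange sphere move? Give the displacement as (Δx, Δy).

(-0.9, 2.7)

The orange sphere was at about (9.3, 1.4) and moved to about (8.4, 4.1).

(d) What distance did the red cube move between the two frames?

1.0

From (8.1, 5.0) to (7.7, 5.9), the red cube covered √(0.4² + 0.9²) ≈ 1.0 units.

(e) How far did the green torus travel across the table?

2.6

The green torus moved from about (7.7, 3.0) to (9.9, 4.3), a distance of √(2.2² + 1.3²) ≈ 2.6.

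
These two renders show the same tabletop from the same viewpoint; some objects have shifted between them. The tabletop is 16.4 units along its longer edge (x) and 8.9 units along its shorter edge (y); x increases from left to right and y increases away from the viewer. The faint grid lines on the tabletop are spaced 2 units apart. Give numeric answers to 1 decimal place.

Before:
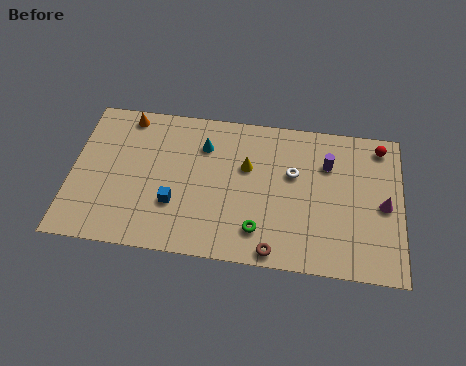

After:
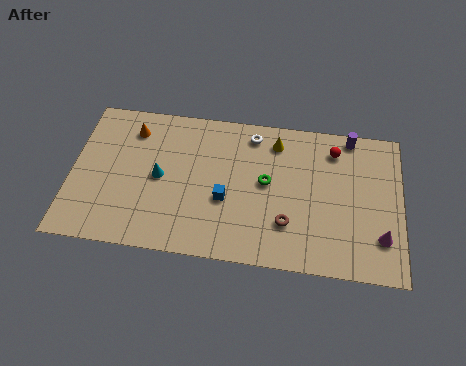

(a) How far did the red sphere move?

2.4

The red sphere was near (15.3, 7.7) before and (13.0, 7.2) after, so it travelled √(2.3² + 0.5²) ≈ 2.4 units.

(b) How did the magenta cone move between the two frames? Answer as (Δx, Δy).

(-0.1, -1.9)

From the two frames, the magenta cone sits at roughly (15.5, 4.2) before and (15.4, 2.3) after.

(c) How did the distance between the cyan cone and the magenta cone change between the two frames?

+1.9

The distance was about 9.3 in the first image and 11.2 in the second, so they moved 1.9 units further apart.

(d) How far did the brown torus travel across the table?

1.8

The brown torus moved from about (10.2, 0.8) to (10.8, 2.5), a distance of √(0.6² + 1.7²) ≈ 1.8.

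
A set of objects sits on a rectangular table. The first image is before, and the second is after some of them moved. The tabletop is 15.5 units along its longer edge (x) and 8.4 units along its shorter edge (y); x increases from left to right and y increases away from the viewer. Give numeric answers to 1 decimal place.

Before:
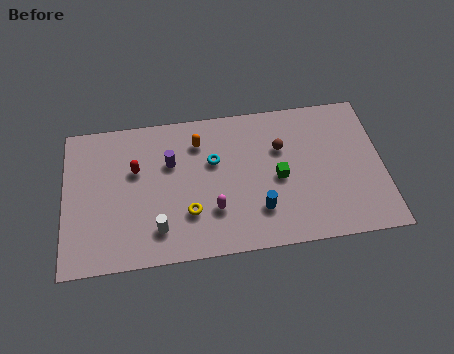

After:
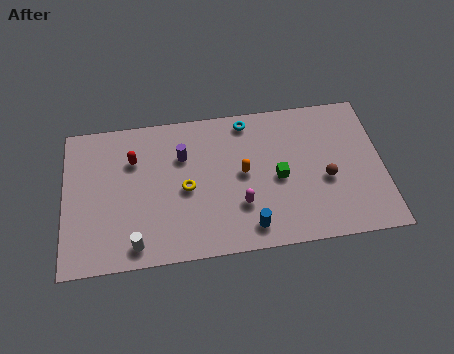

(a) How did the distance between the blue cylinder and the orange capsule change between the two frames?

-2.0

They were about 5.1 units apart before and 3.1 after — 2.0 units closer together.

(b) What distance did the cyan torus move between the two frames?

2.7

The cyan torus was near (7.3, 5.3) before and (9.0, 7.4) after, so it travelled √(1.7² + 2.1²) ≈ 2.7 units.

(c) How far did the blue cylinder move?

1.0

The blue cylinder moved from about (9.4, 2.2) to (8.9, 1.3), a distance of √(0.5² + 0.9²) ≈ 1.0.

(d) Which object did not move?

the green cube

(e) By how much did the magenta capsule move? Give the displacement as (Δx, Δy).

(1.3, 0.1)

The magenta capsule started near (7.2, 2.5) and ended near (8.5, 2.6).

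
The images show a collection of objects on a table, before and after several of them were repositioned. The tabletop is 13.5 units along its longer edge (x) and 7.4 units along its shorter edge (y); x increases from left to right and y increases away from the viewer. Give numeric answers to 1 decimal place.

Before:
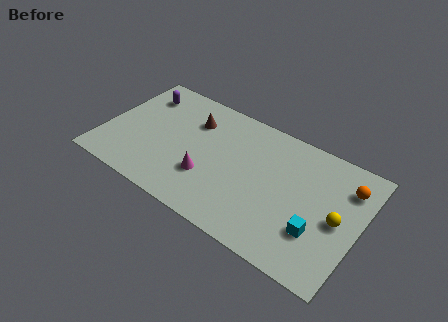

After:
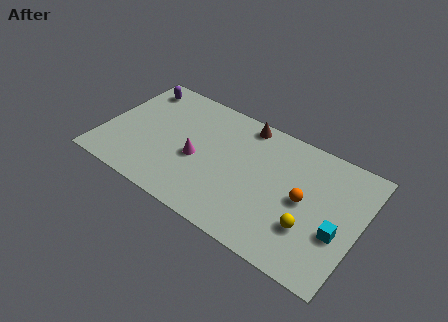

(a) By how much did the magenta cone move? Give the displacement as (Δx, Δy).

(-0.7, 0.8)

From the two frames, the magenta cone sits at roughly (5.7, 2.4) before and (5.0, 3.2) after.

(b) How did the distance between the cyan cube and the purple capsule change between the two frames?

+1.2

They were about 10.6 units apart before and 11.8 after — 1.2 units further apart.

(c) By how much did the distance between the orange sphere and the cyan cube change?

-1.4

Before: roughly 3.5 units apart; after: 2.1. That's 1.4 units closer together.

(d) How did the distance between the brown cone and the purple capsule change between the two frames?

+2.9

They were about 2.9 units apart before and 5.8 after — 2.9 units further apart.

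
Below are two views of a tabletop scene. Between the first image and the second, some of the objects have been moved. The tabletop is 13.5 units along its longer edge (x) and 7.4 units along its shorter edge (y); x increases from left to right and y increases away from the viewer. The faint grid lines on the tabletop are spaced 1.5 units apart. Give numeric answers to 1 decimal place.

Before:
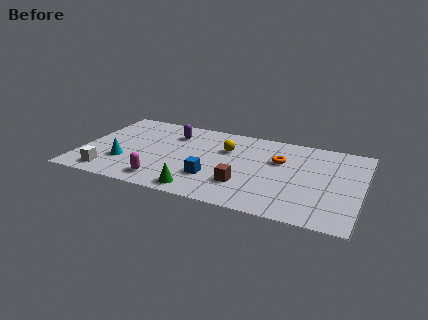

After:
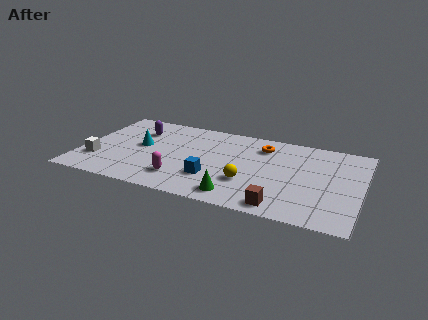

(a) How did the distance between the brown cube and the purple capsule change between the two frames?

+3.5

They were about 5.2 units apart before and 8.7 after — 3.5 units further apart.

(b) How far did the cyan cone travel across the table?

1.8

The cyan cone moved from about (2.2, 2.3) to (2.8, 4.0), a distance of √(0.6² + 1.7²) ≈ 1.8.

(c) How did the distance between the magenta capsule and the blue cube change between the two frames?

-0.9

The distance was about 2.5 in the first image and 1.6 in the second, so they moved 0.9 units closer together.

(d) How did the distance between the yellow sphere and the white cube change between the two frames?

+0.7

The distance was about 6.6 in the first image and 7.3 in the second, so they moved 0.7 units further apart.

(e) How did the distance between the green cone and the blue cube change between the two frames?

+0.3

The distance was about 1.4 in the first image and 1.7 in the second, so they moved 0.3 units further apart.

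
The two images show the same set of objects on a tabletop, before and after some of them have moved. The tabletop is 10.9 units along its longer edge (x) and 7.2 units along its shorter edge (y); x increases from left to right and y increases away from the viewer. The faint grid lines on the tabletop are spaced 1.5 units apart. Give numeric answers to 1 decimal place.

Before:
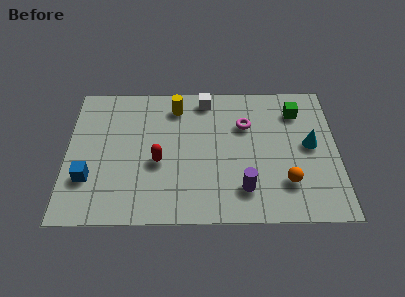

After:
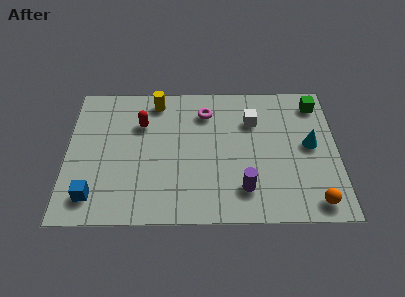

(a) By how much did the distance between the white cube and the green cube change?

-1.0

The distance was about 3.8 in the first image and 2.8 in the second, so they moved 1.0 units closer together.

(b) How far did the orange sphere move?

1.5

From (8.8, 1.9) to (9.9, 0.9), the orange sphere covered √(1.1² + 1.0²) ≈ 1.5 units.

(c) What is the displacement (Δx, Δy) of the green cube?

(0.8, 0.4)

From the two frames, the green cube sits at roughly (9.3, 5.6) before and (10.1, 6.0) after.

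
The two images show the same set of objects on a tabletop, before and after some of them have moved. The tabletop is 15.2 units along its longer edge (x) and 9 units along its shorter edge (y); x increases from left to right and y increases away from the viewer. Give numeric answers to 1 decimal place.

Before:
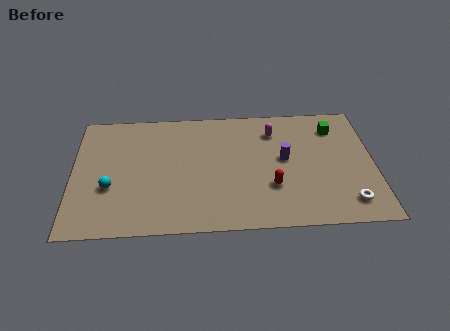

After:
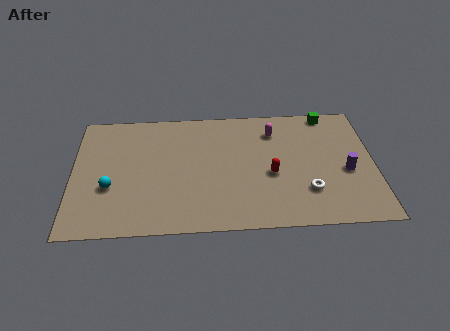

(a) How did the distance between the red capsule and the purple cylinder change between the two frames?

+1.7

They were about 2.1 units apart before and 3.8 after — 1.7 units further apart.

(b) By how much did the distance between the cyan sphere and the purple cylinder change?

+3.0

Before: roughly 8.9 units apart; after: 11.9. That's 3.0 units further apart.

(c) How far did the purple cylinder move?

3.3

The purple cylinder was near (10.7, 4.9) before and (13.8, 3.8) after, so it travelled √(3.1² + 1.1²) ≈ 3.3 units.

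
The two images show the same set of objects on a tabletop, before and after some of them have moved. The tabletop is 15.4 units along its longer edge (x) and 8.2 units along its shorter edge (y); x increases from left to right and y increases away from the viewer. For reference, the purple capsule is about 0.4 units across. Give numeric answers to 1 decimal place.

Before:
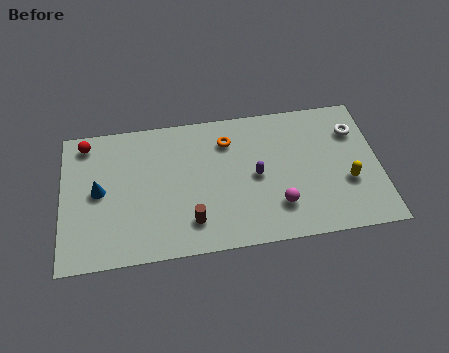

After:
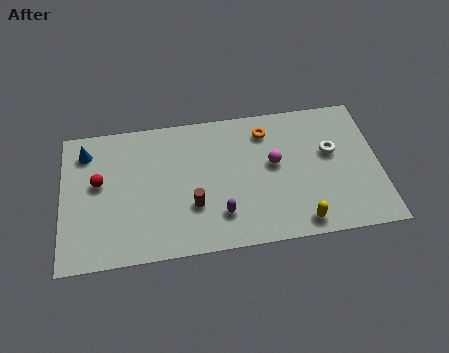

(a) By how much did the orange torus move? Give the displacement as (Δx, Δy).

(1.9, 0.3)

From the two frames, the orange torus sits at roughly (8.1, 6.3) before and (10.0, 6.6) after.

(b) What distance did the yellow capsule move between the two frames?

3.1

The yellow capsule was near (13.8, 3.0) before and (11.4, 1.0) after, so it travelled √(2.4² + 2.0²) ≈ 3.1 units.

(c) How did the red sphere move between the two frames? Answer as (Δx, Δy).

(0.6, -2.4)

The red sphere was at about (1.2, 7.1) and moved to about (1.8, 4.7).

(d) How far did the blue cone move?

2.5

From (1.8, 4.2) to (1.2, 6.6), the blue cone covered √(0.6² + 2.4²) ≈ 2.5 units.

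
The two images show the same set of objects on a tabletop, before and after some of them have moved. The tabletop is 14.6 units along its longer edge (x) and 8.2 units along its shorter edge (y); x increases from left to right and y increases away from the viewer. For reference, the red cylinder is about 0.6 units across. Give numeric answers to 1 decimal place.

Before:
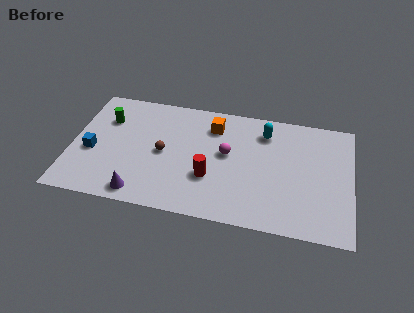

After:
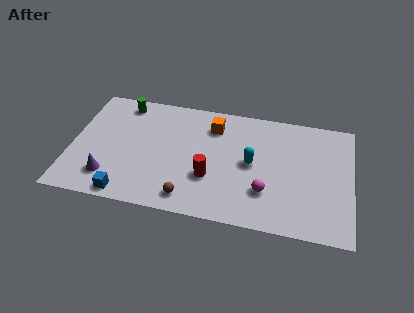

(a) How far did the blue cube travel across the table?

3.3

From (1.1, 3.4) to (3.1, 0.8), the blue cube covered √(2.0² + 2.6²) ≈ 3.3 units.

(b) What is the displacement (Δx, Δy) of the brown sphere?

(1.5, -2.8)

The brown sphere started near (4.8, 4.0) and ended near (6.3, 1.2).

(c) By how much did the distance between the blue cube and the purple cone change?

-2.2

The distance was about 3.6 in the first image and 1.4 in the second, so they moved 2.2 units closer together.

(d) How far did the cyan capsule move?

2.4

From (10.0, 6.5) to (9.4, 4.2), the cyan capsule covered √(0.6² + 2.3²) ≈ 2.4 units.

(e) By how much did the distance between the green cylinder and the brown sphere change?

+3.4

They were about 3.6 units apart before and 7.0 after — 3.4 units further apart.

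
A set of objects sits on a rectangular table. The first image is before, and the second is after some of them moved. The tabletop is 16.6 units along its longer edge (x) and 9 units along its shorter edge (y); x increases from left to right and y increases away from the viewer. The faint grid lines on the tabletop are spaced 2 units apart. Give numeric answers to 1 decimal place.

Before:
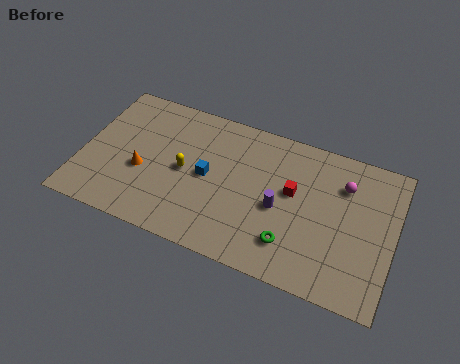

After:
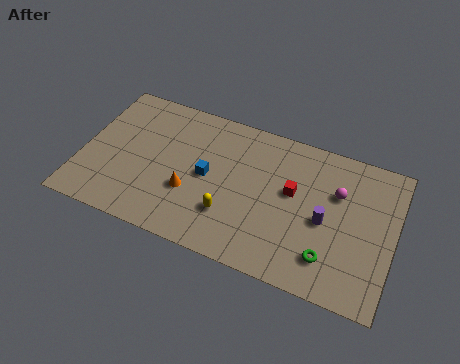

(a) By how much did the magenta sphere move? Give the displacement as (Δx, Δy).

(-0.3, -0.6)

From the two frames, the magenta sphere sits at roughly (13.8, 6.6) before and (13.5, 6.0) after.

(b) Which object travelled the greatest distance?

the yellow capsule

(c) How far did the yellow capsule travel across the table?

3.2

The yellow capsule was near (5.5, 4.4) before and (8.1, 2.6) after, so it travelled √(2.6² + 1.8²) ≈ 3.2 units.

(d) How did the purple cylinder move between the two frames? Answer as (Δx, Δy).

(2.4, 0.1)

The purple cylinder started near (10.6, 4.0) and ended near (13.0, 4.1).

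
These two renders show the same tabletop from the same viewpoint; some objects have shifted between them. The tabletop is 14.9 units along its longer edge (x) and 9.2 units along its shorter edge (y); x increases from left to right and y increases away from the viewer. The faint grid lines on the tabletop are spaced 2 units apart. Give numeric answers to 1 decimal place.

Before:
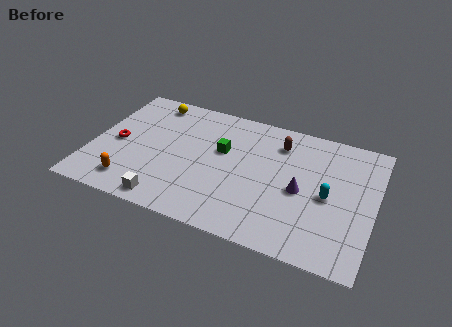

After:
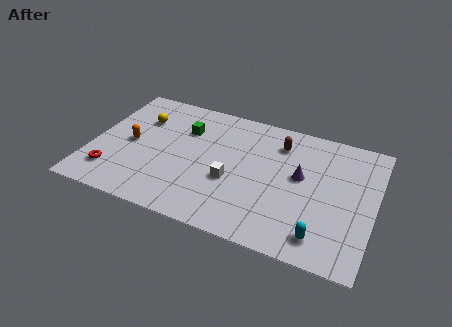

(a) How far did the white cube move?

4.0

From (4.4, 1.0) to (7.5, 3.6), the white cube covered √(3.1² + 2.6²) ≈ 4.0 units.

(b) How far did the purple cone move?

1.0

The purple cone was near (11.1, 4.2) before and (11.0, 5.2) after, so it travelled √(0.1² + 1.0²) ≈ 1.0 units.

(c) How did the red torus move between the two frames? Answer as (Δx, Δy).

(0.0, -2.3)

From the two frames, the red torus sits at roughly (1.3, 4.3) before and (1.3, 2.0) after.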